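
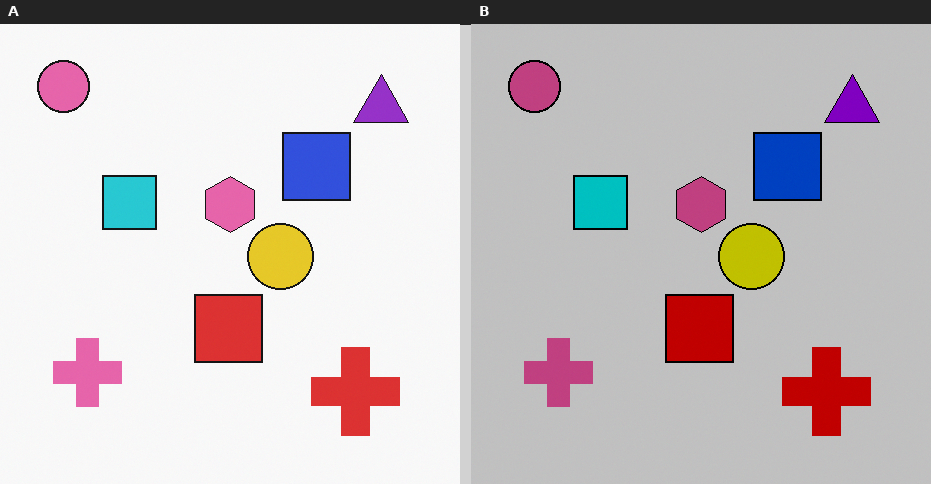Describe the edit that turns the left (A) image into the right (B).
The image was aggressively posterized.

Each flat color has snapped to a coarser quantized level — most visibly, the near-white background has dropped to a flat grey.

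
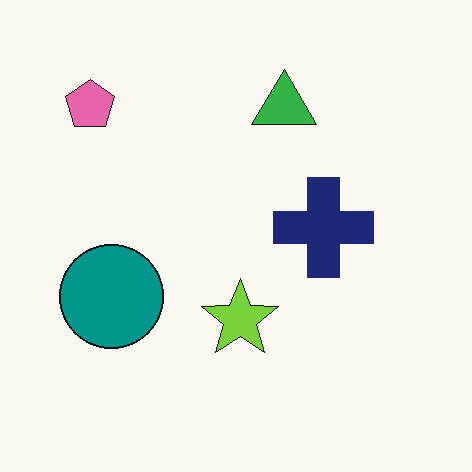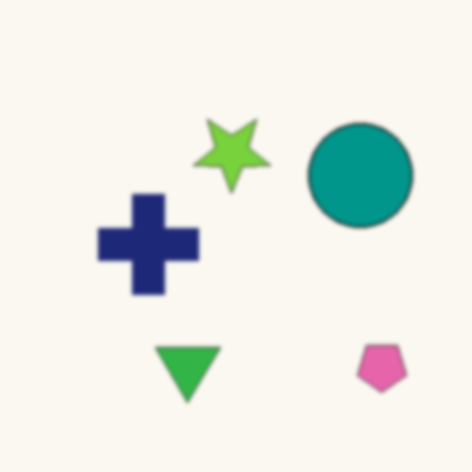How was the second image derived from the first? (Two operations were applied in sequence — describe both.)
The transformation is: lightly blurred, then rotated 180°.

Shape edges and outlines are uniformly softened across the whole image. The pink pentagon sits in the top-left of the first image and the bottom-right of the second — consistent with a whole-image 180° rotation.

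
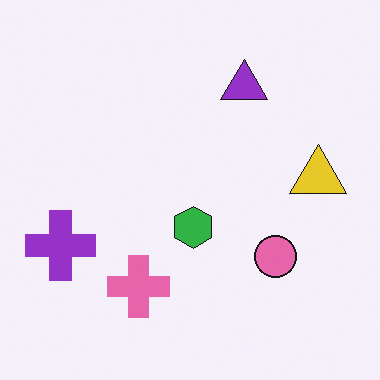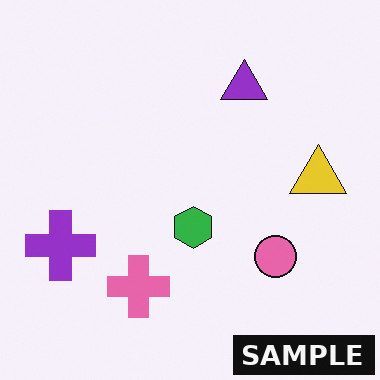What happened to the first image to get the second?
Watermarked with the text "SAMPLE" in the lower-right corner.

A dark label reading "SAMPLE" appears in the lower-right corner.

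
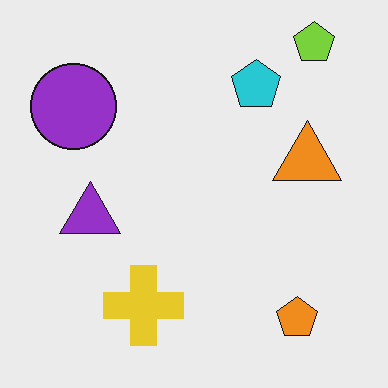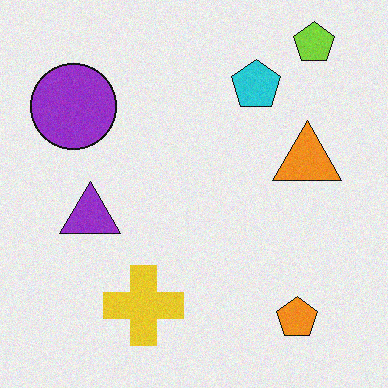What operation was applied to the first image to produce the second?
It was degraded with light additive noise.

Random speckle covers the whole image, including the flat background.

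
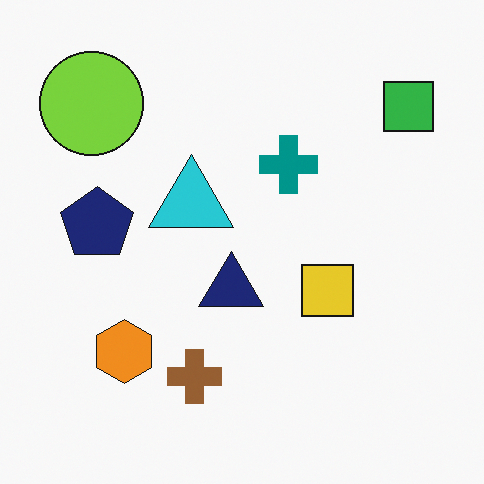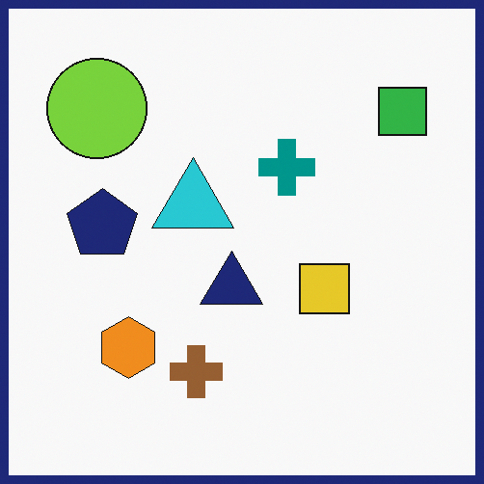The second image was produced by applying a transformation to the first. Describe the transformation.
The image was framed with a navy border.

A solid navy frame runs around the edge of the second image, with the content slightly shrunk inside it.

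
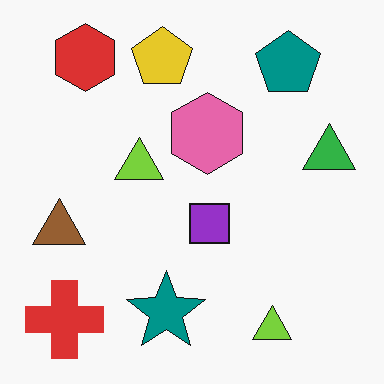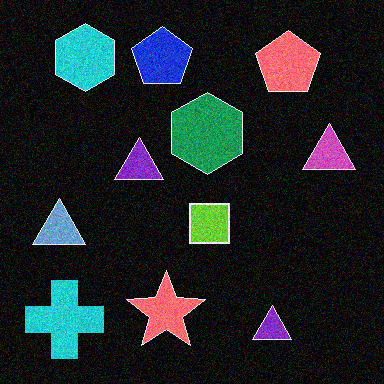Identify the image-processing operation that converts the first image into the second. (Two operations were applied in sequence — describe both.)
The image was degraded with moderate additive noise, then color-inverted (negative).

Random speckle covers the whole image, including the flat background. The light background has become dark and every shape's color is its complement — a photographic negative.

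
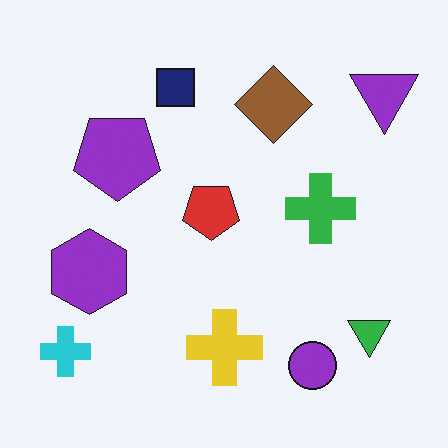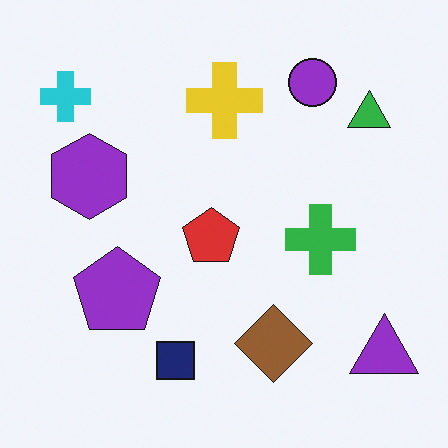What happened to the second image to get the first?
Flipped vertically (top ↔ bottom).

The purple circle is in the top-right of the second image and the bottom-right of the first — shapes on opposite sides of the horizontal midline have swapped in a mirror flip.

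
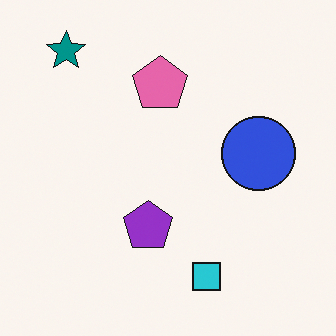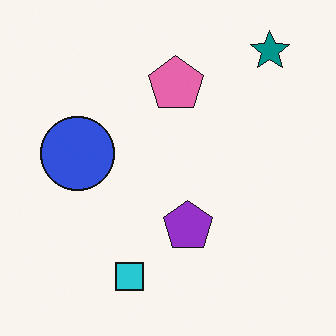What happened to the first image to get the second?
Flipped horizontally (left ↔ right).

The teal star is in the top-left of the first image and the top-right of the second — shapes on opposite sides of the vertical midline have swapped in a mirror flip.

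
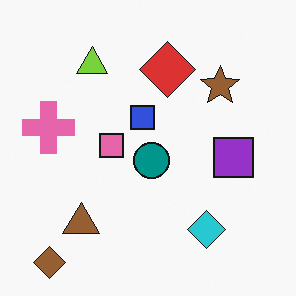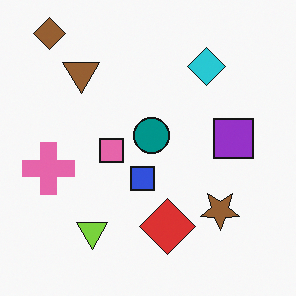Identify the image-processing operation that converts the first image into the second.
Flipped vertically (top ↔ bottom).

The brown diamond is in the bottom-left of the first image and the top-left of the second — shapes on opposite sides of the horizontal midline have swapped in a mirror flip.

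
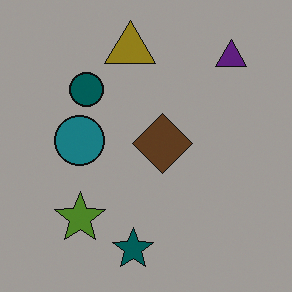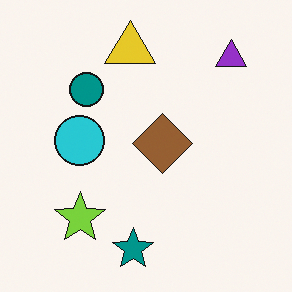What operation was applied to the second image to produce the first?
Darkened a lot.

Every pixel — background and shapes alike — is uniformly darkened.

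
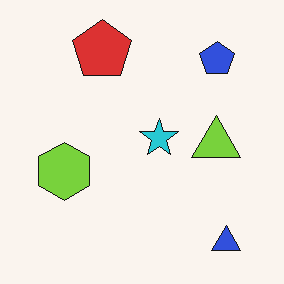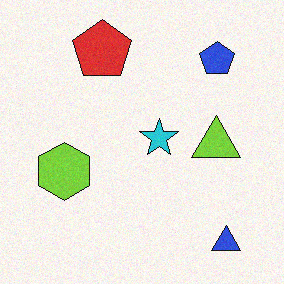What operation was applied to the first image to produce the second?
It was degraded with light additive noise.

Random speckle covers the whole image, including the flat background.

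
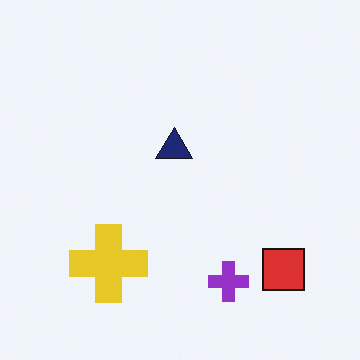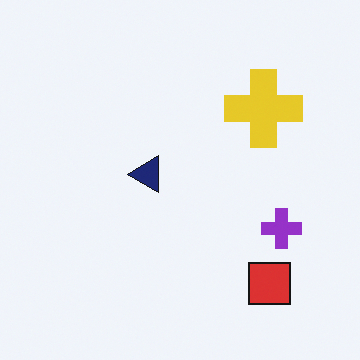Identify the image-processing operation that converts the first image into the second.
Transposed (reflected across the top-left ↔ bottom-right diagonal).

Shapes have swapped their row and column positions — what was in the top-right is now in the bottom-left — a diagonal reflection.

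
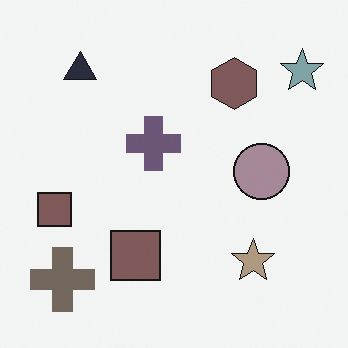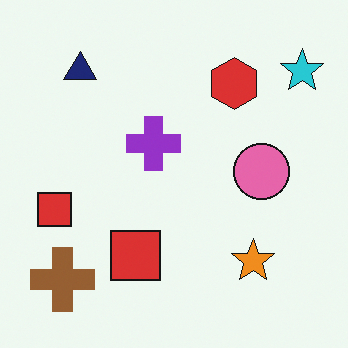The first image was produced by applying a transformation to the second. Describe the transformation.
This is the original image made much more muted (saturation change).

All colors are more muted and greyish — a global saturation change.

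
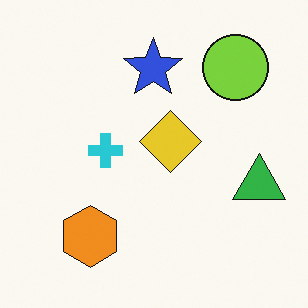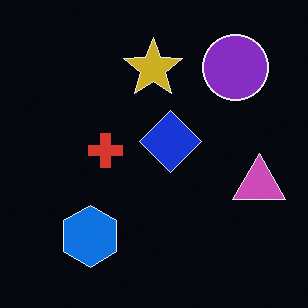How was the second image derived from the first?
The image was color-inverted (negative).

The light background has become dark and every shape's color is its complement — a photographic negative.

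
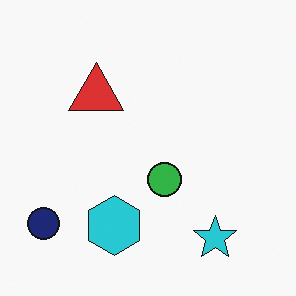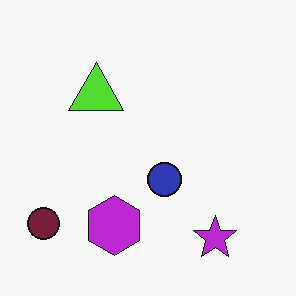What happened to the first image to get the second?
It was hue-shifted through roughly a third of the color wheel.

Every shape's color has rotated by the same amount around the hue wheel — a uniform hue shift.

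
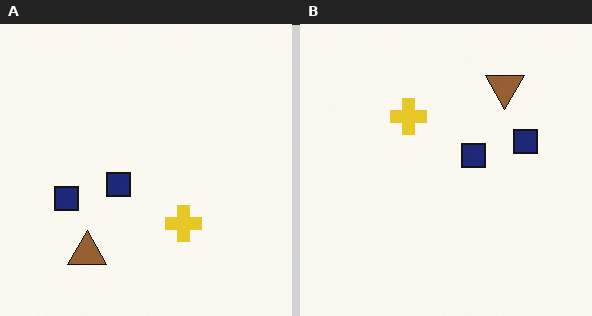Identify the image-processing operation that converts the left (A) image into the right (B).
Rotated 180°.

The brown triangle sits in the bottom-left of the left (A) image and the top-right of the right (B) — consistent with a whole-image 180° rotation.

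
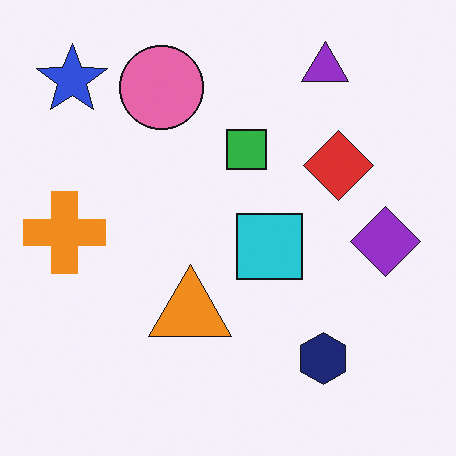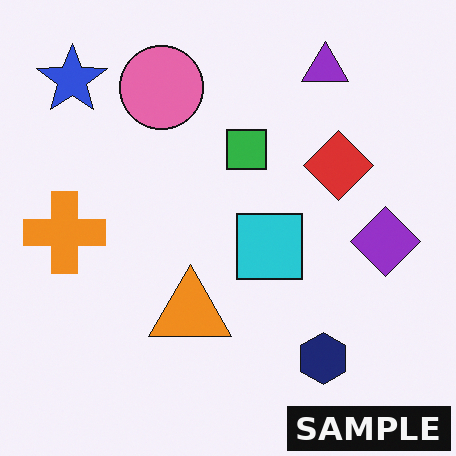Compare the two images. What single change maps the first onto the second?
Watermarked with the text "SAMPLE" in the lower-right corner.

A dark label reading "SAMPLE" appears in the lower-right corner.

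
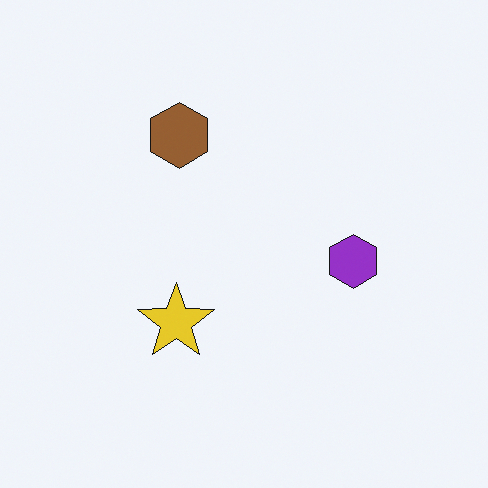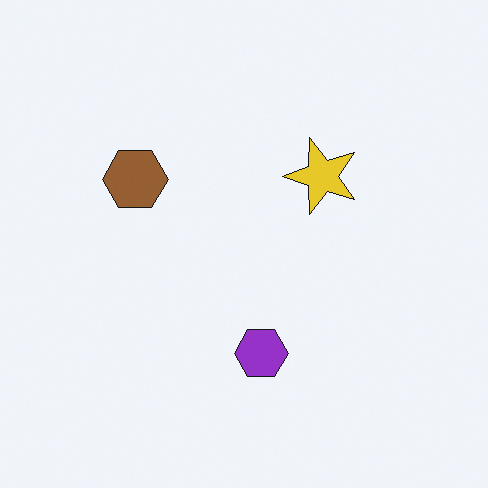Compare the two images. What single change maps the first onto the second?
The image was transposed (reflected across the top-left ↔ bottom-right diagonal).

Shapes have swapped their row and column positions — what was in the top-right is now in the bottom-left — a diagonal reflection.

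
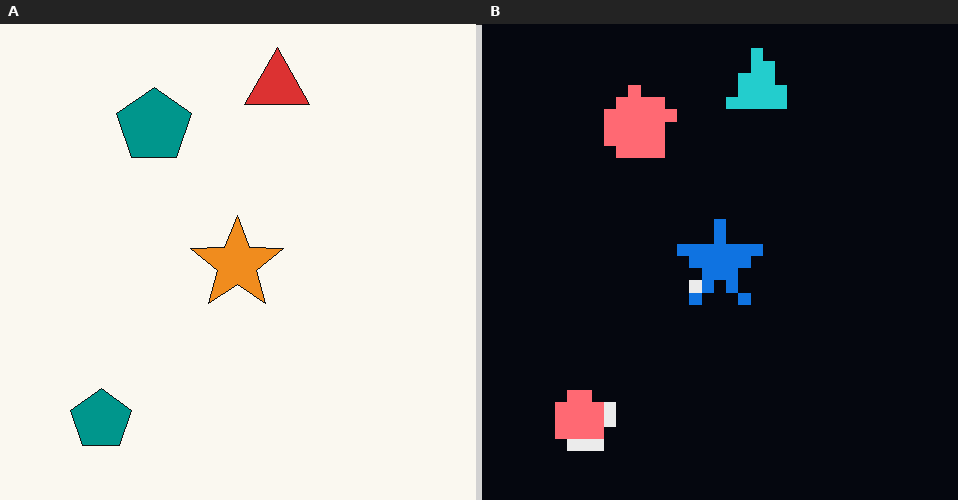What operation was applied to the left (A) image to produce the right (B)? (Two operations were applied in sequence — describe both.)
Color-inverted (negative), then heavily pixelated into large blocks.

The light background has become dark and every shape's color is its complement — a photographic negative. Shapes are reduced to large square blocks; fine edges and outlines are lost — a downscale-then-upscale (mosaic) effect.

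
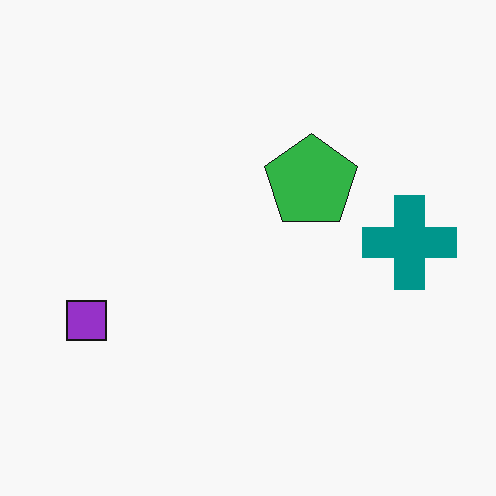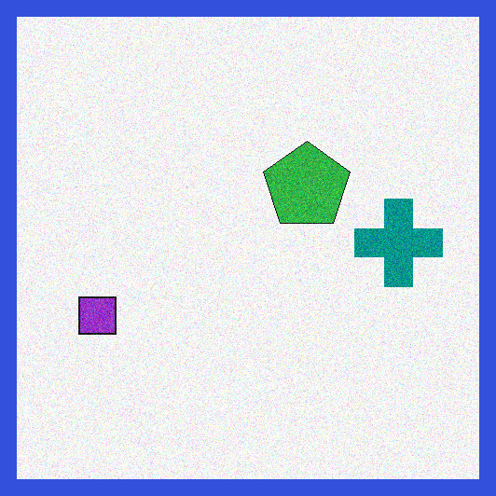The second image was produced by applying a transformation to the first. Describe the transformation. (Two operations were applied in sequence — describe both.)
The image was degraded with moderate additive noise, then framed with a blue border.

Random speckle covers the whole image, including the flat background. A solid blue frame runs around the edge of the second image, with the content slightly shrunk inside it.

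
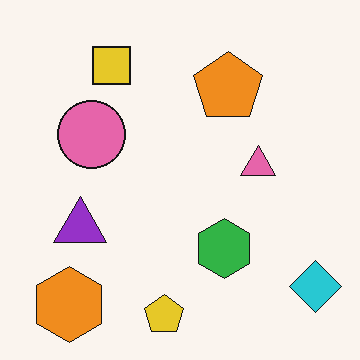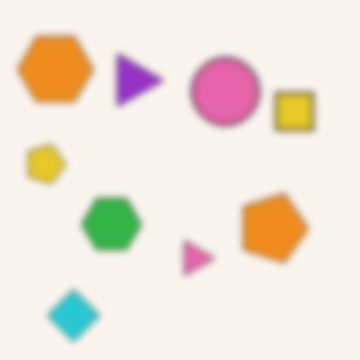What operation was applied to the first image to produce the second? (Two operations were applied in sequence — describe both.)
This is the original image rotated 90° clockwise, then moderately blurred.

The cyan diamond sits in the bottom-right of the first image and the bottom-left of the second — consistent with a whole-image 90° clockwise rotation. Shape edges and outlines are uniformly softened across the whole image.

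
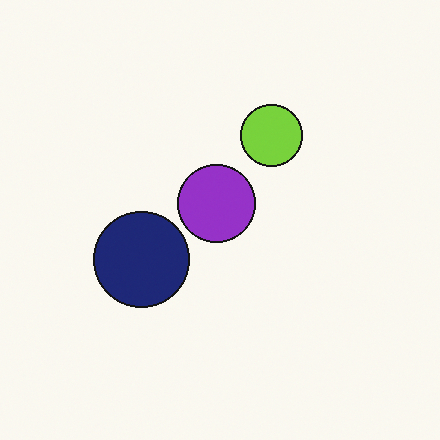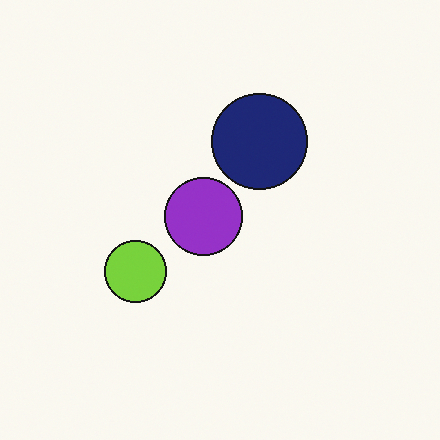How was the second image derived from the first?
It was transposed (reflected across the top-left ↔ bottom-right diagonal).

Shapes have swapped their row and column positions — what was in the top-right is now in the bottom-left — a diagonal reflection.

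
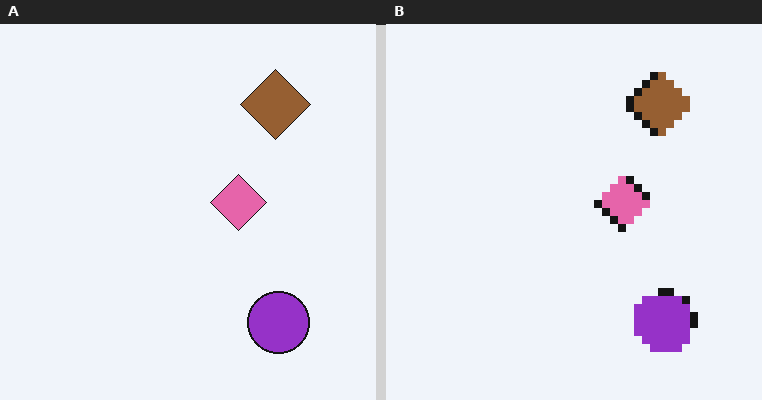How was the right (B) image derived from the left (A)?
The image was moderately pixelated.

Shapes are reduced to large square blocks; fine edges and outlines are lost — a downscale-then-upscale (mosaic) effect.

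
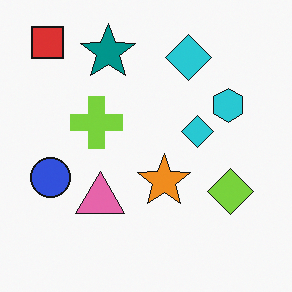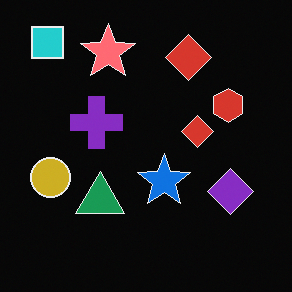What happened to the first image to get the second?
This is the original image color-inverted (negative).

The light background has become dark and every shape's color is its complement — a photographic negative.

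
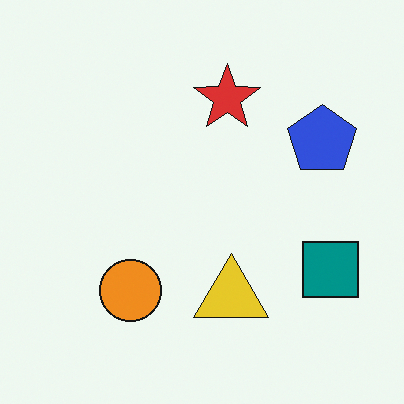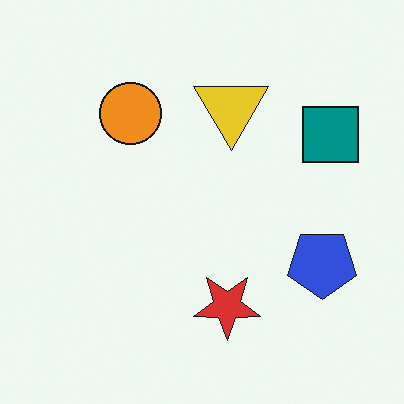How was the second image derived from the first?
The image was flipped vertically (top ↔ bottom).

The red star is in the top of the first image and the bottom of the second — shapes on opposite sides of the horizontal midline have swapped in a mirror flip.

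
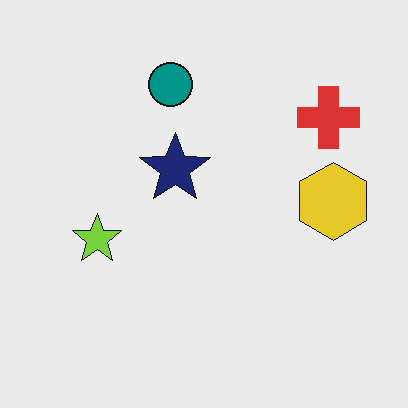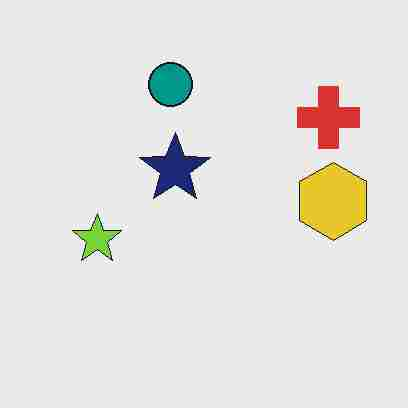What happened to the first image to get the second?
Degraded with heavy JPEG compression.

Blocky 8×8 compression artifacts appear around shape edges and the flat background shows ringing — characteristic JPEG degradation.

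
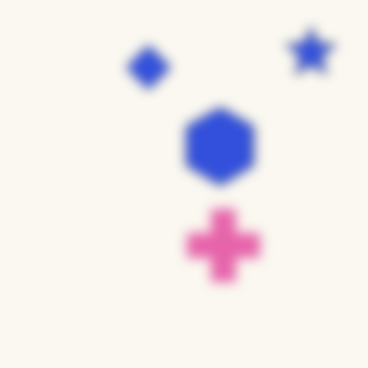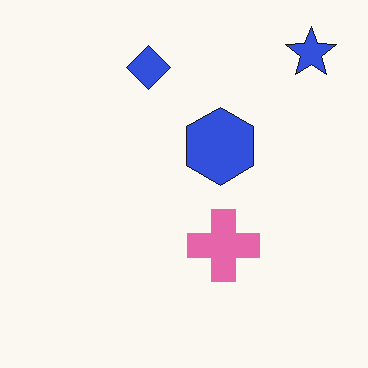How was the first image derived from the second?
The image was strongly gaussian-blurred.

Shape edges and outlines are uniformly softened across the whole image.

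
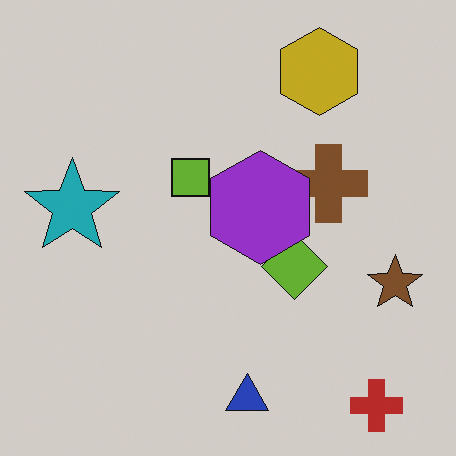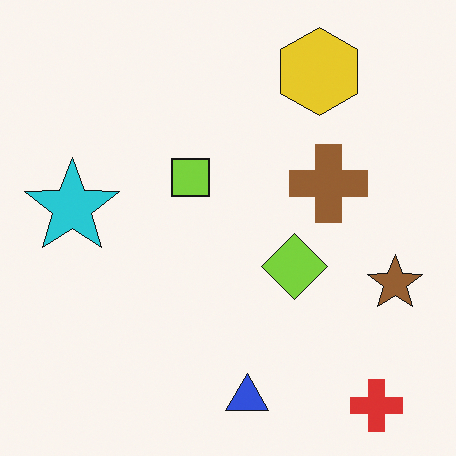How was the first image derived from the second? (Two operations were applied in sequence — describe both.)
Slightly darkened, then overlaid with an additional purple hexagon.

Every pixel — background and shapes alike — is uniformly darkened. A purple hexagon appears in the first image that is absent from the second.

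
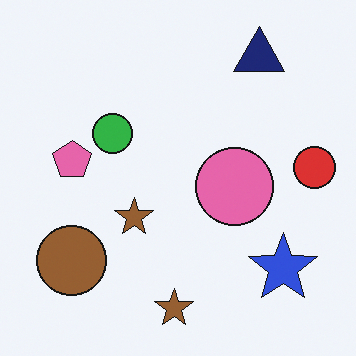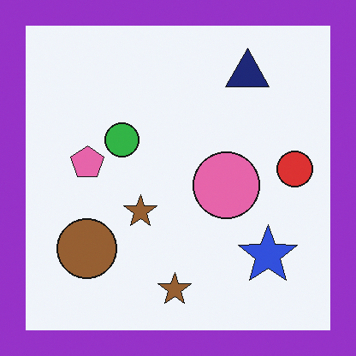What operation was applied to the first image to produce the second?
The image was framed with a purple border.

A solid purple frame runs around the edge of the second image, with the content slightly shrunk inside it.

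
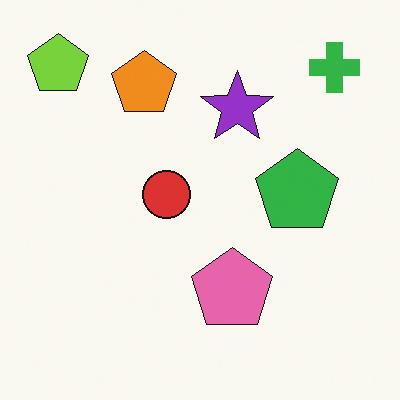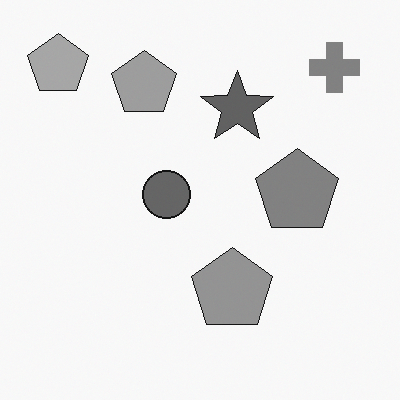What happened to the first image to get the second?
The image was converted to grayscale.

All color is removed — every shape is now a shade of grey.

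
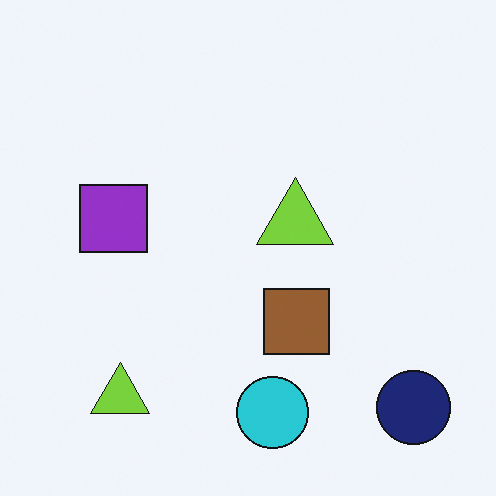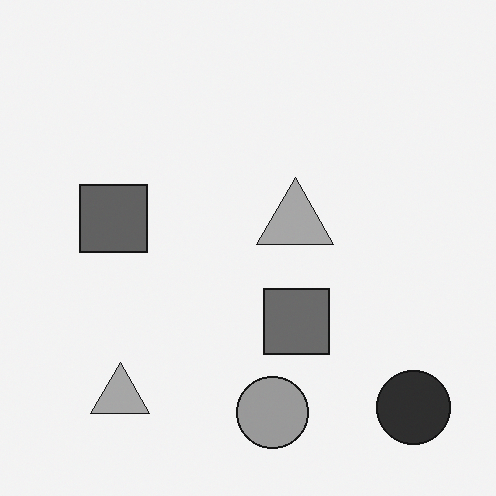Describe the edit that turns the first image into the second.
Converted to grayscale.

All color is removed — every shape is now a shade of grey.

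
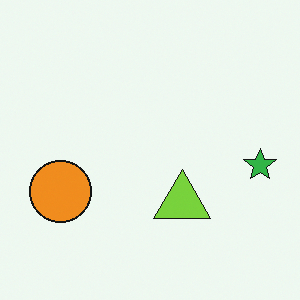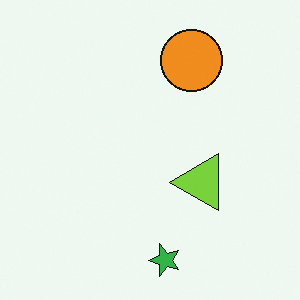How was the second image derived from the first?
It was transposed (reflected across the top-left ↔ bottom-right diagonal).

Shapes have swapped their row and column positions — what was in the top-right is now in the bottom-left — a diagonal reflection.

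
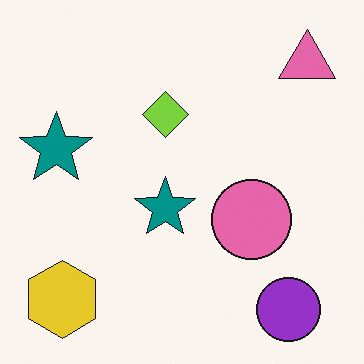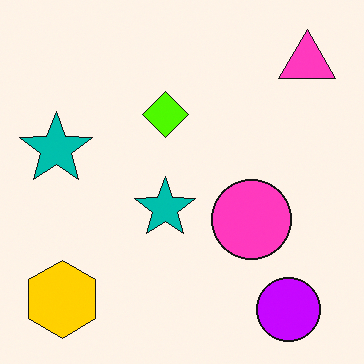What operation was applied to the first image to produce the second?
The second image is the first heavily oversaturated.

All colors are more vivid — a global saturation change.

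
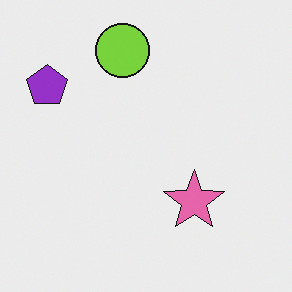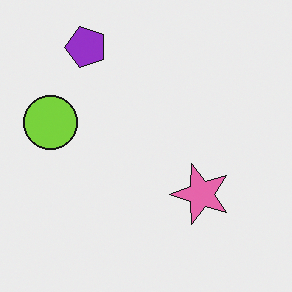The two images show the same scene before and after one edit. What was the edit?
The transformation is: transposed (reflected across the top-left ↔ bottom-right diagonal).

Shapes have swapped their row and column positions — what was in the top-right is now in the bottom-left — a diagonal reflection.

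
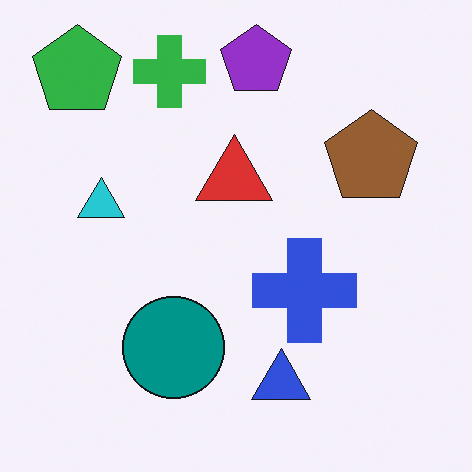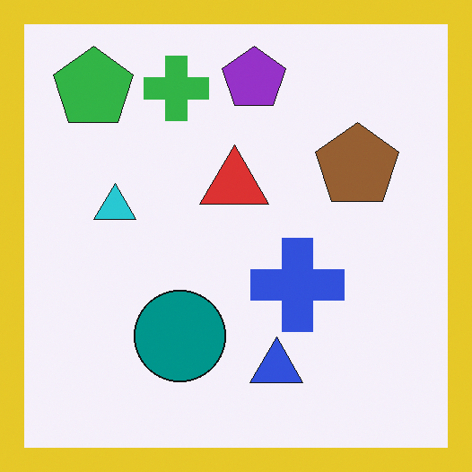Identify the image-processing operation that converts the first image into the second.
The transformation is: framed with a yellow border.

A solid yellow frame runs around the edge of the second image, with the content slightly shrunk inside it.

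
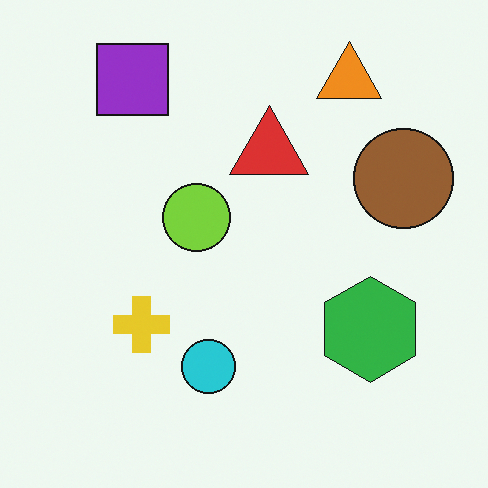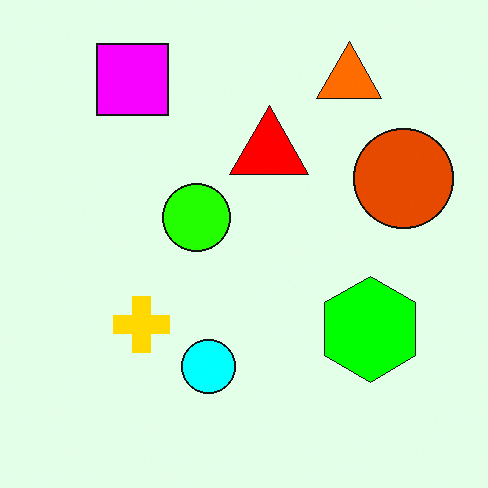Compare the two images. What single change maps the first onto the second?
The second image is the first heavily oversaturated.

All colors are more vivid — a global saturation change.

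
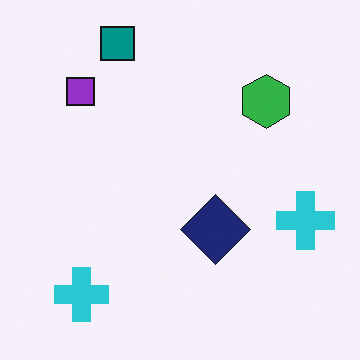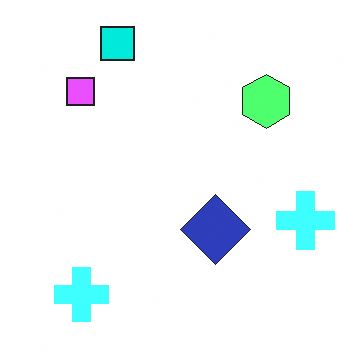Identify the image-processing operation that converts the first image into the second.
Substantially brightened.

Every pixel — background and shapes alike — is uniformly brightened.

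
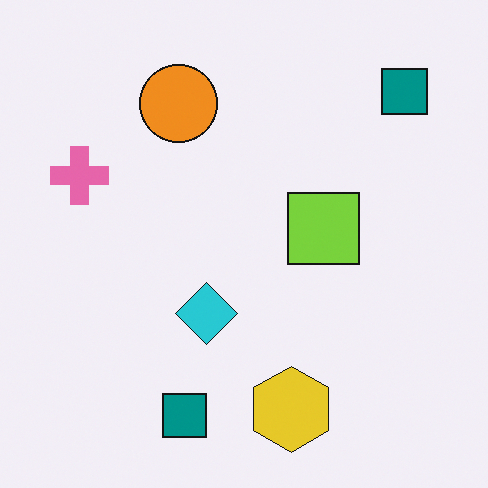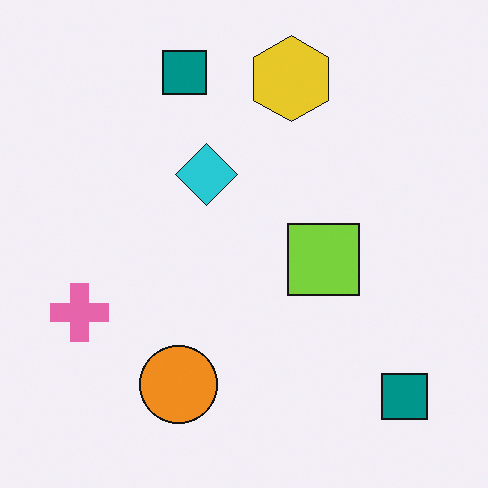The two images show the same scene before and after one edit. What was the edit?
The image was flipped vertically (top ↔ bottom).

The yellow hexagon is in the bottom of the first image and the top of the second — shapes on opposite sides of the horizontal midline have swapped in a mirror flip.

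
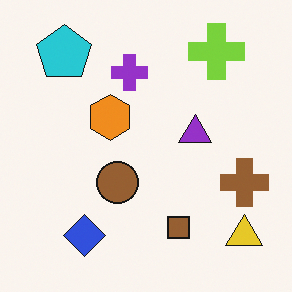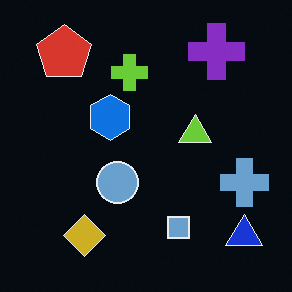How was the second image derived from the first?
The second image is the first color-inverted (negative).

The light background has become dark and every shape's color is its complement — a photographic negative.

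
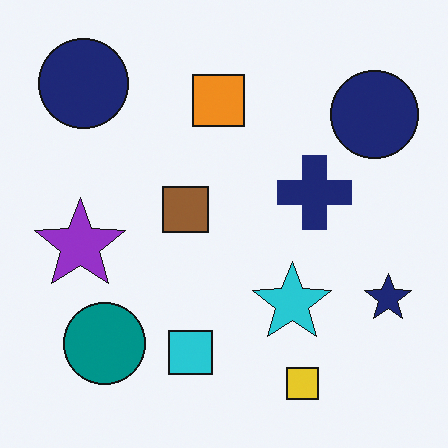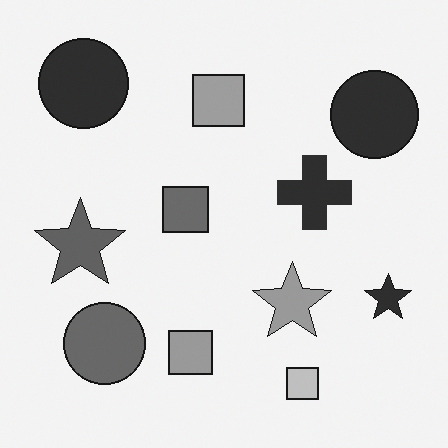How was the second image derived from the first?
It was converted to grayscale.

All color is removed — every shape is now a shade of grey.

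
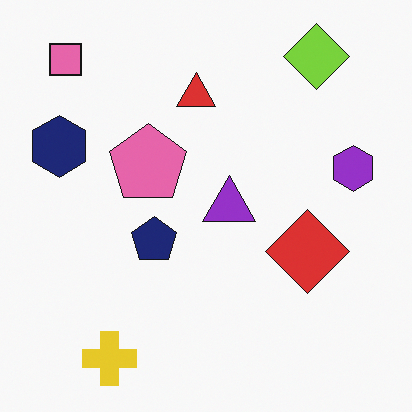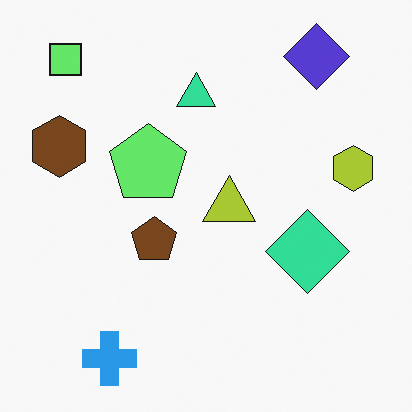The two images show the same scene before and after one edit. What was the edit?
The transformation is: hue-shifted through roughly a third of the color wheel.

Every shape's color has rotated by the same amount around the hue wheel — a uniform hue shift.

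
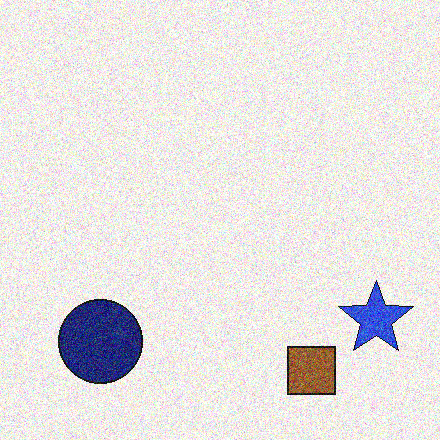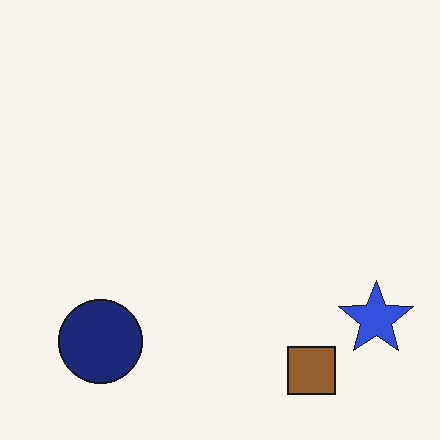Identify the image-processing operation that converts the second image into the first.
This is the original image degraded with a thick layer of grain.

Random speckle covers the whole image, including the flat background.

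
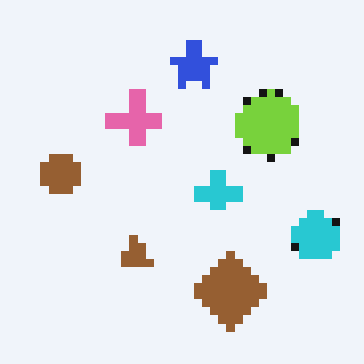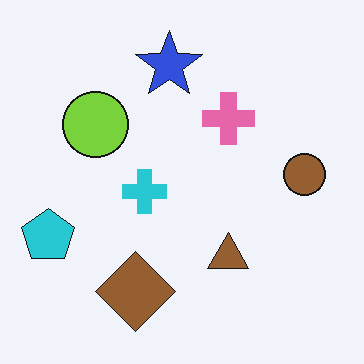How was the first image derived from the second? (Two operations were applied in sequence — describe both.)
The first image is the second moderately pixelated, then flipped horizontally (left ↔ right).

Shapes are reduced to large square blocks; fine edges and outlines are lost — a downscale-then-upscale (mosaic) effect. The cyan pentagon is in the left of the second image and the right of the first — shapes on opposite sides of the vertical midline have swapped in a mirror flip.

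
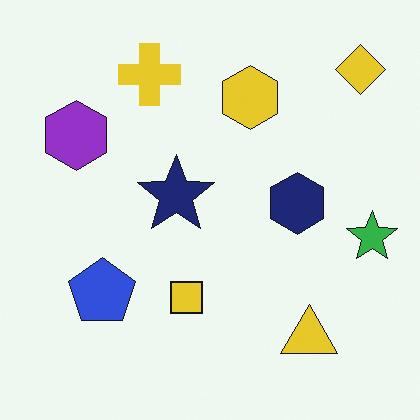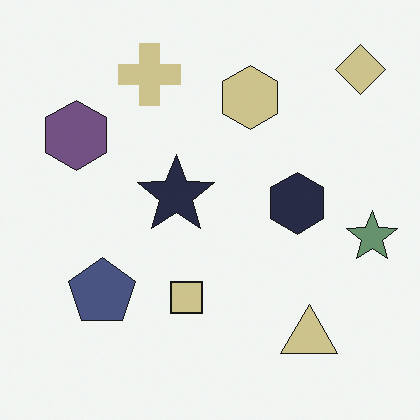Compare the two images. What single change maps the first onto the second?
The image was made much more muted (saturation change).

All colors are more muted and greyish — a global saturation change.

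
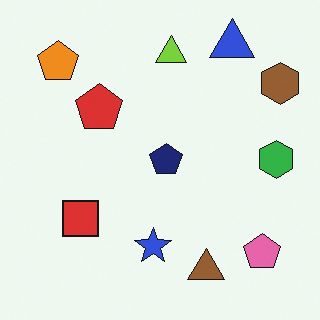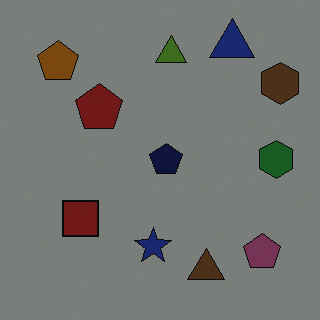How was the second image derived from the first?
Noticeably darkened.

Every pixel — background and shapes alike — is uniformly darkened.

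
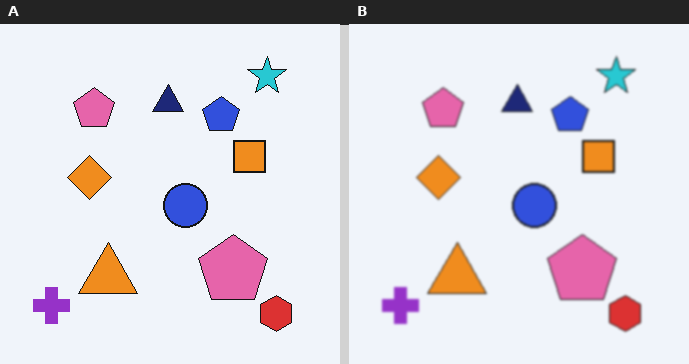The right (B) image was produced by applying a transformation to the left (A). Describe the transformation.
The transformation is: given a subtle gaussian blur.

Shape edges and outlines are uniformly softened across the whole image.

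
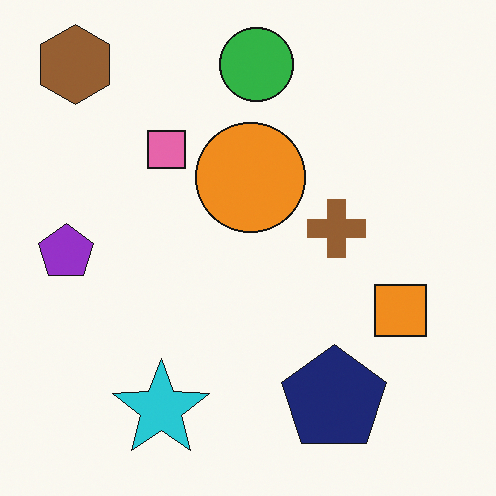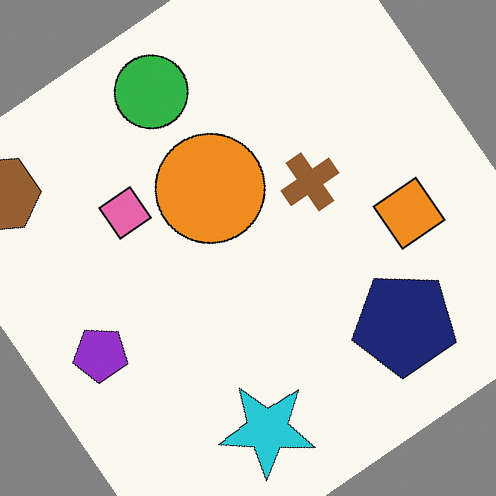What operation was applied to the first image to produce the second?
The second image is the first rotated counter-clockwise by a large amount — several tens of degrees.

Every shape is tilted by the same angle and the image corners show triangular fill wedges — a whole-image rotation by a non-right angle.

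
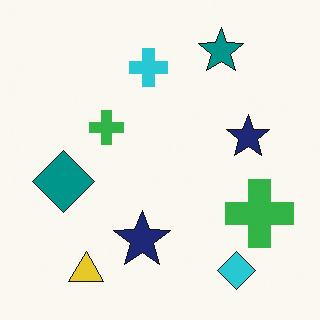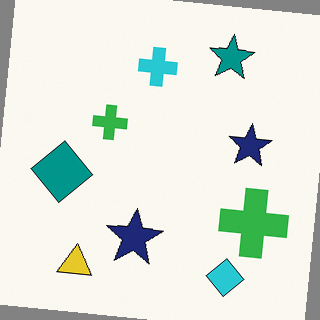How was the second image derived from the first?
The image was rotated clockwise by a small amount.

Every shape is tilted by the same angle and the image corners show triangular fill wedges — a whole-image rotation by a non-right angle.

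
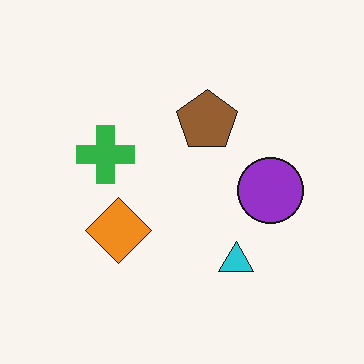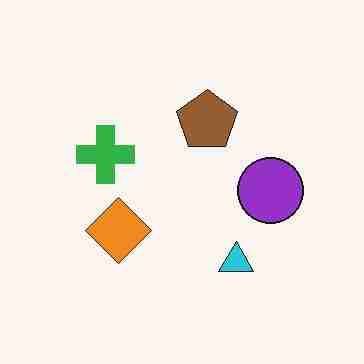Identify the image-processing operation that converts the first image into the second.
The transformation is: degraded with heavy JPEG compression.

Blocky 8×8 compression artifacts appear around shape edges and the flat background shows ringing — characteristic JPEG degradation.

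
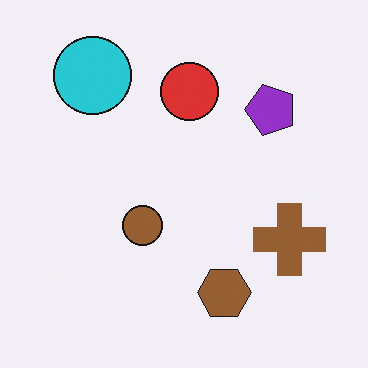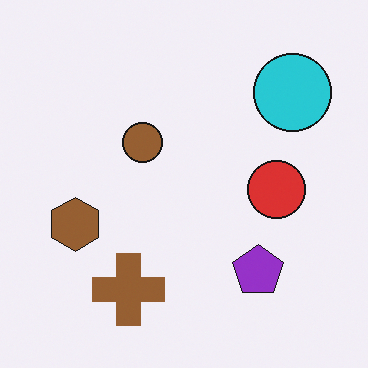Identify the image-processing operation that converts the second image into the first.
The first image is the second rotated 90° counter-clockwise.

The cyan circle sits in the top-right of the second image and the top-left of the first — consistent with a whole-image 90° counter-clockwise rotation.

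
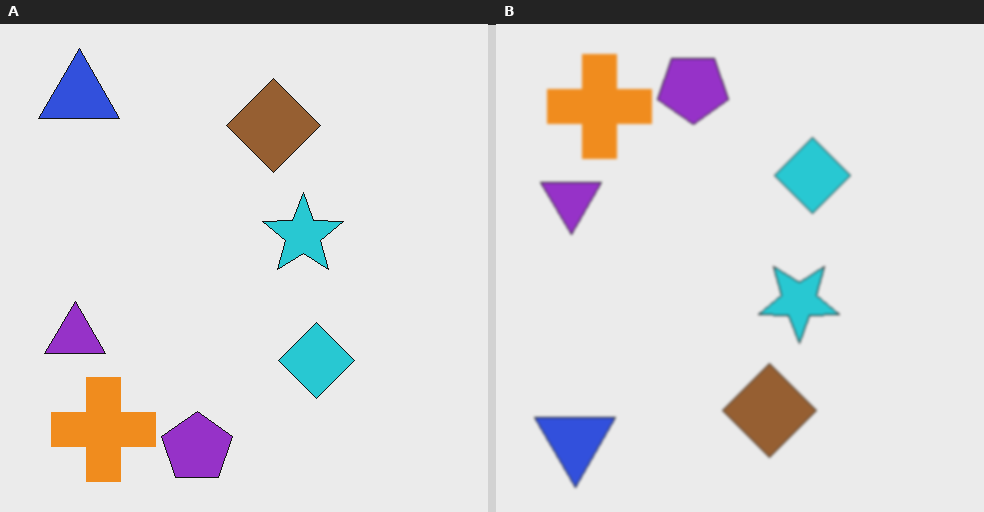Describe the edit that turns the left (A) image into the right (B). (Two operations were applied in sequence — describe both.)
The image was flipped vertically (top ↔ bottom), then slightly softened.

The purple pentagon is in the bottom of the left (A) image and the top of the right (B) — shapes on opposite sides of the horizontal midline have swapped in a mirror flip. Shape edges and outlines are uniformly softened across the whole image.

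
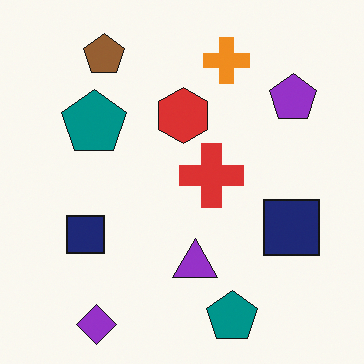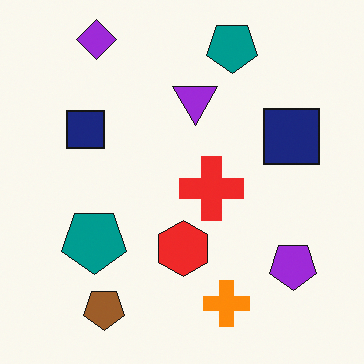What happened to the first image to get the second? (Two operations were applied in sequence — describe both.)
The image was flipped vertically (top ↔ bottom), then slightly oversaturated.

The purple diamond is in the bottom-left of the first image and the top-left of the second — shapes on opposite sides of the horizontal midline have swapped in a mirror flip. All colors are more vivid — a global saturation change.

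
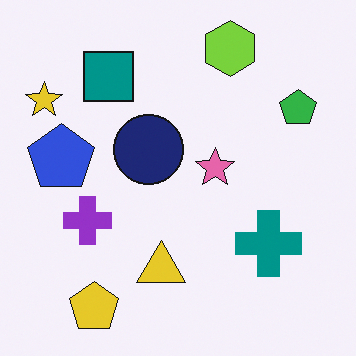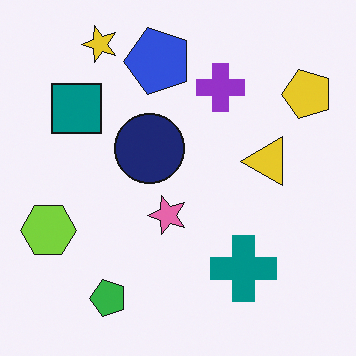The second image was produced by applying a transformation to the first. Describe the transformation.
The image was transposed (reflected across the top-left ↔ bottom-right diagonal).

Shapes have swapped their row and column positions — what was in the top-right is now in the bottom-left — a diagonal reflection.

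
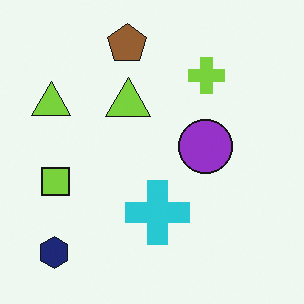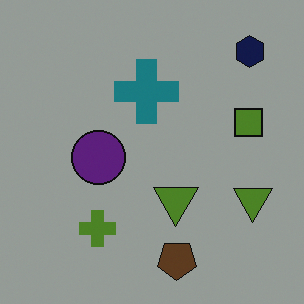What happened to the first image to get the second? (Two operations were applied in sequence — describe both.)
Rotated 180°, then noticeably darkened.

The navy hexagon sits in the bottom-left of the first image and the top-right of the second — consistent with a whole-image 180° rotation. Every pixel — background and shapes alike — is uniformly darkened.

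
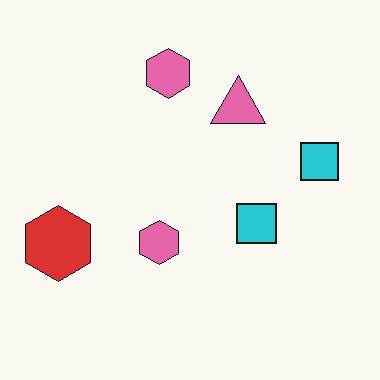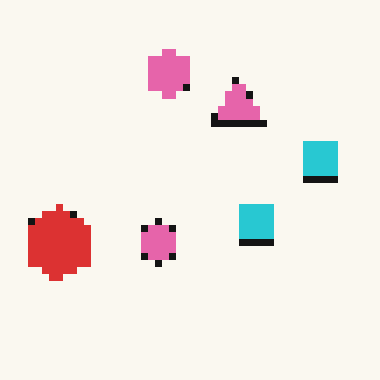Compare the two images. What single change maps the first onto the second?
The second image is the first pixelated into visible square blocks.

Shapes are reduced to large square blocks; fine edges and outlines are lost — a downscale-then-upscale (mosaic) effect.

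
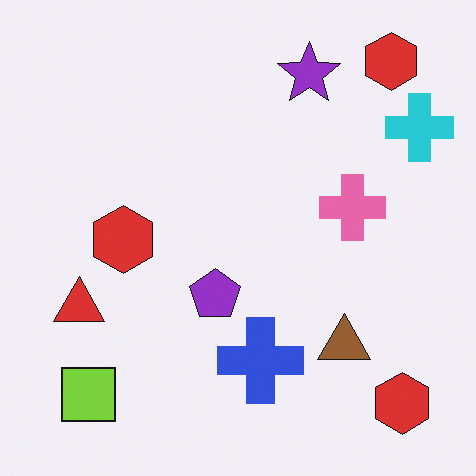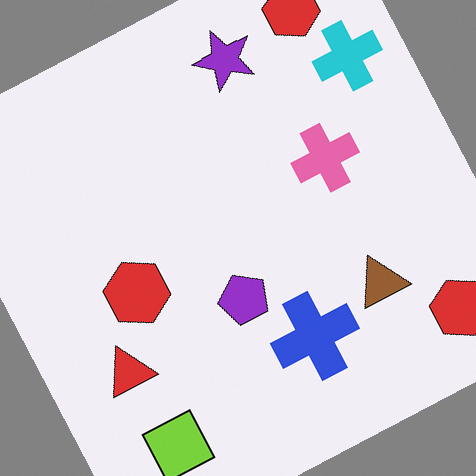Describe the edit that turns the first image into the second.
This is the original image rotated counter-clockwise by a clearly visible amount.

Every shape is tilted by the same angle and the image corners show triangular fill wedges — a whole-image rotation by a non-right angle.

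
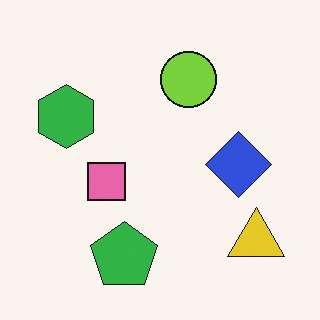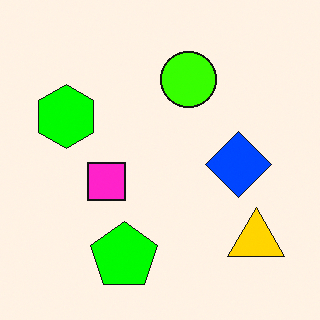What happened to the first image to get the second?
Made much more vivid (saturation change).

All colors are more vivid — a global saturation change.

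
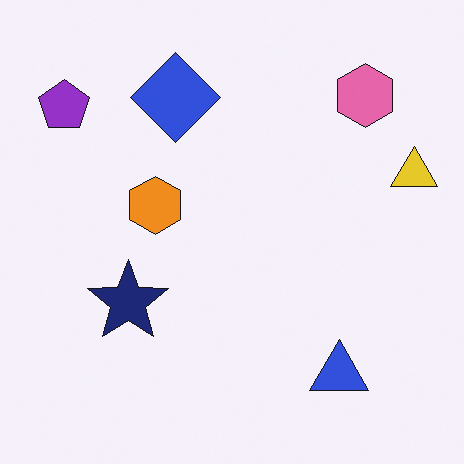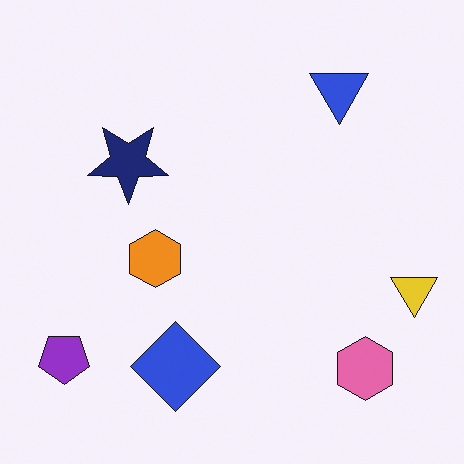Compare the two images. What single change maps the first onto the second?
The transformation is: flipped vertically (top ↔ bottom).

The blue triangle is in the bottom-right of the first image and the top-right of the second — shapes on opposite sides of the horizontal midline have swapped in a mirror flip.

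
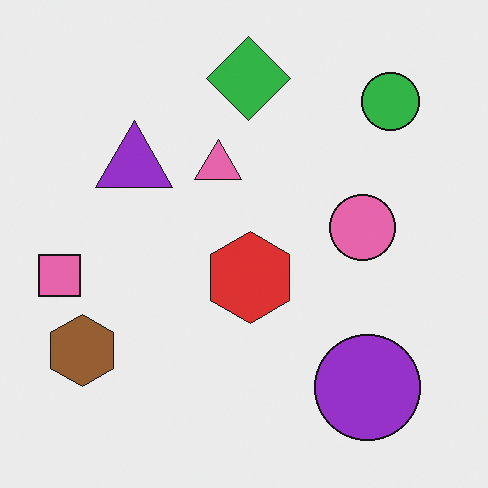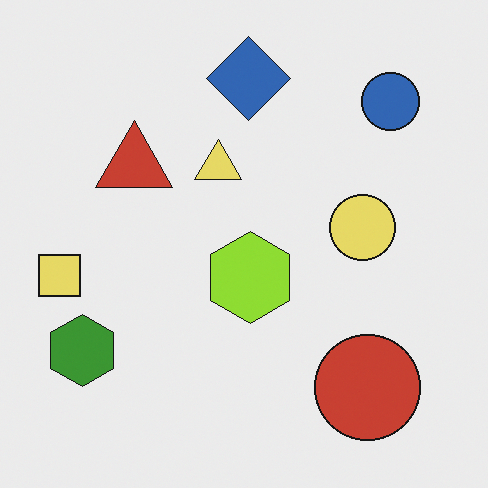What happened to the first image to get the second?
This is the original image hue-shifted noticeably.

Every shape's color has rotated by the same amount around the hue wheel — a uniform hue shift.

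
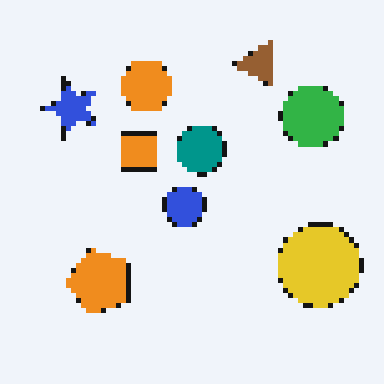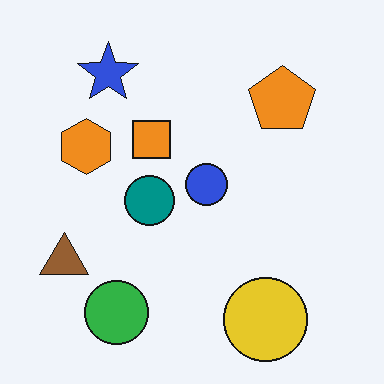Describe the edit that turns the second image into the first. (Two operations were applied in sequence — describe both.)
The transformation is: transposed (reflected across the top-left ↔ bottom-right diagonal), then lightly pixelated (a mild mosaic effect).

Shapes have swapped their row and column positions — what was in the top-right is now in the bottom-left — a diagonal reflection. Shapes are reduced to large square blocks; fine edges and outlines are lost — a downscale-then-upscale (mosaic) effect.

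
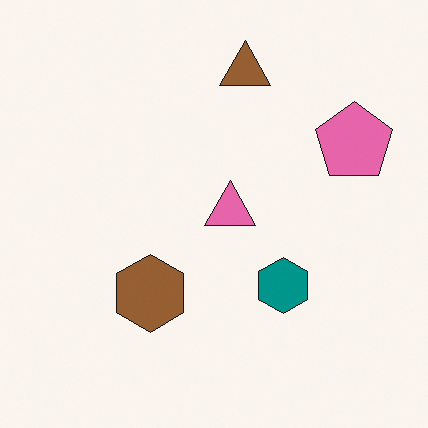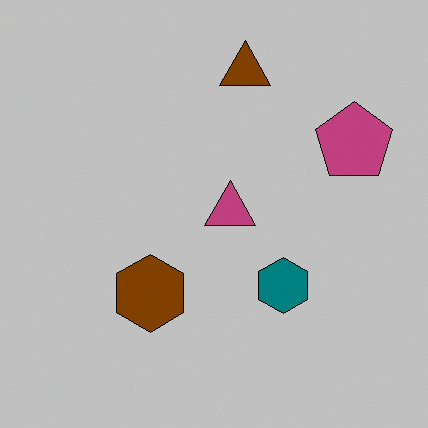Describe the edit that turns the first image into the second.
The transformation is: aggressively posterized.

Each flat color has snapped to a coarser quantized level — most visibly, the near-white background has dropped to a flat grey.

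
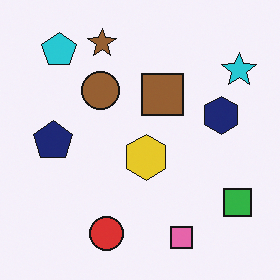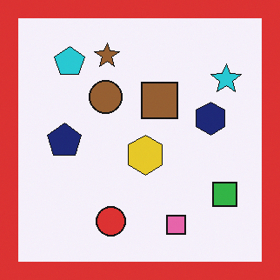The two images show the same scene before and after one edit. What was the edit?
The transformation is: framed with a red border.

A solid red frame runs around the edge of the second image, with the content slightly shrunk inside it.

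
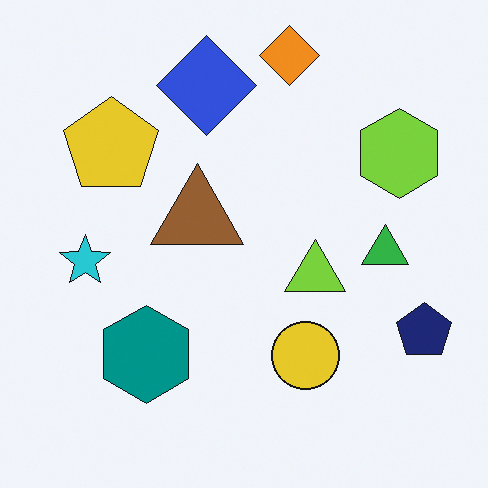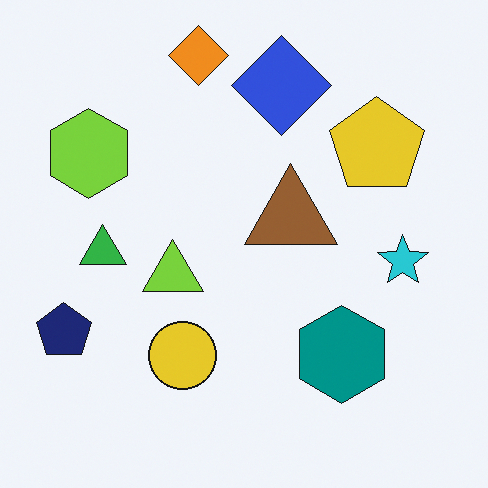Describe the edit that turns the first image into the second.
The second image is the first flipped horizontally (left ↔ right).

The navy pentagon is in the bottom-right of the first image and the bottom-left of the second — shapes on opposite sides of the vertical midline have swapped in a mirror flip.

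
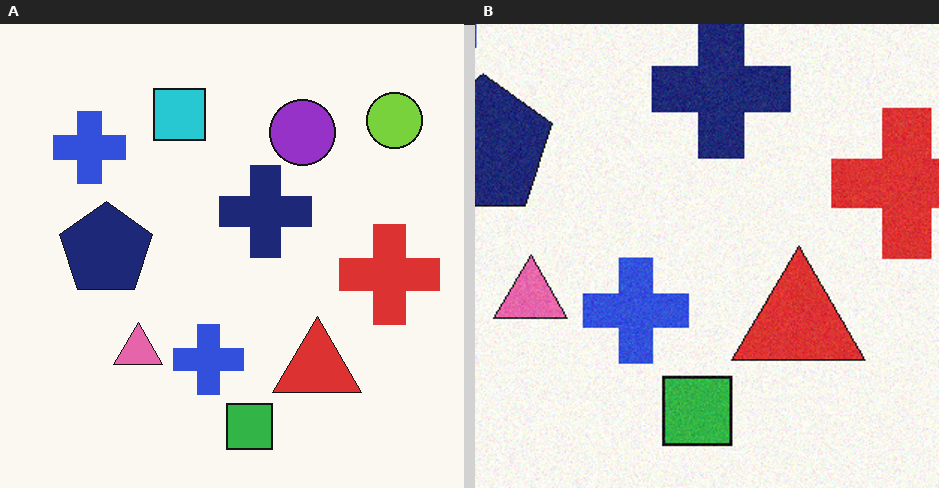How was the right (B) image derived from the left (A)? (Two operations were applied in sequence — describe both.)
Degraded with subtle gaussian noise, then cropped to a modestly smaller region and rescaled.

Random speckle covers the whole image, including the flat background. The visible shapes are larger and the field of view is narrower; shapes near the original edges may be partly or wholly outside the frame — a crop-and-rescale.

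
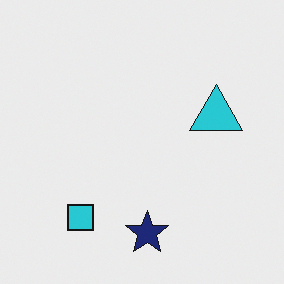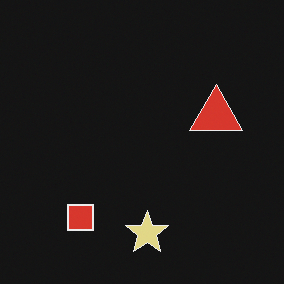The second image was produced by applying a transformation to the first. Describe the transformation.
This is the original image color-inverted (negative).

The light background has become dark and every shape's color is its complement — a photographic negative.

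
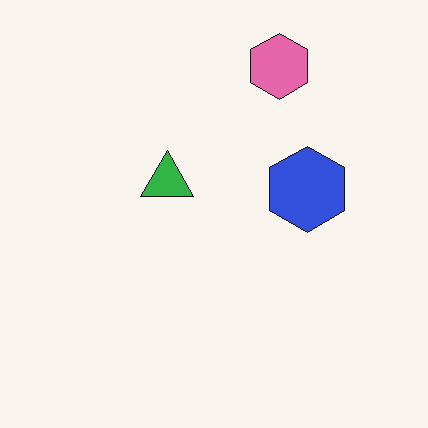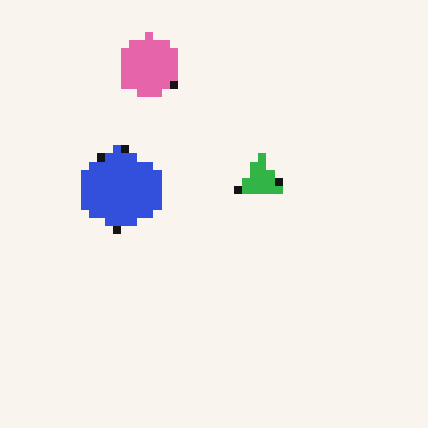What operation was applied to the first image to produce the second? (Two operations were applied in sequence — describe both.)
This is the original image moderately pixelated, then flipped horizontally (left ↔ right).

Shapes are reduced to large square blocks; fine edges and outlines are lost — a downscale-then-upscale (mosaic) effect. The blue hexagon is in the right of the first image and the left of the second — shapes on opposite sides of the vertical midline have swapped in a mirror flip.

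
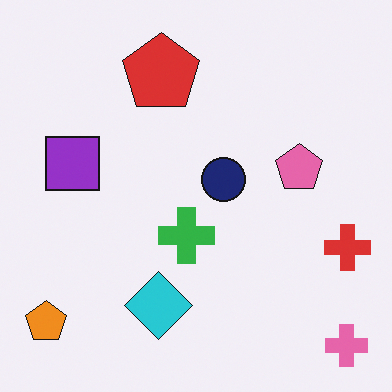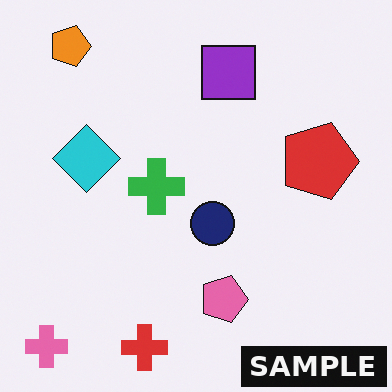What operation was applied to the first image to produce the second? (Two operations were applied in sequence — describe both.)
Rotated 90° clockwise, then watermarked with the text "SAMPLE" in the lower-right corner.

The pink cross sits in the bottom-right of the first image and the bottom-left of the second — consistent with a whole-image 90° clockwise rotation. A dark label reading "SAMPLE" appears in the lower-right corner.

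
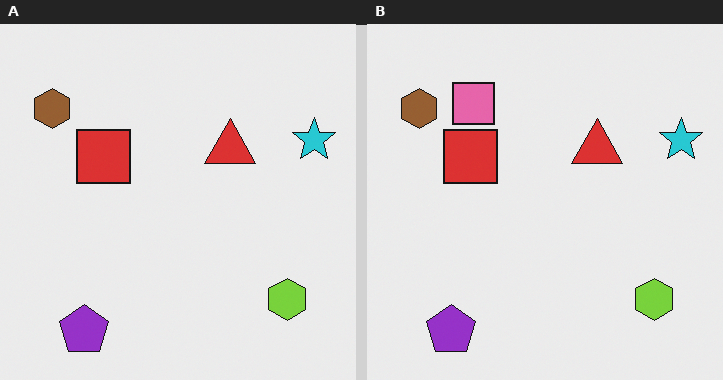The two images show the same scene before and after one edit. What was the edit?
The transformation is: overlaid with an additional pink square.

A pink square appears in the right (B) image that is absent from the left (A).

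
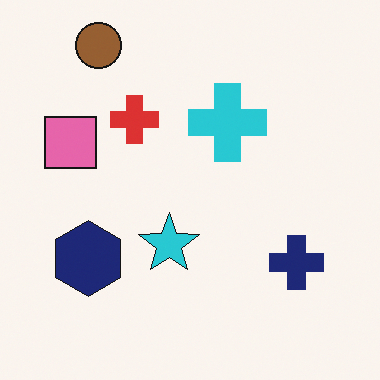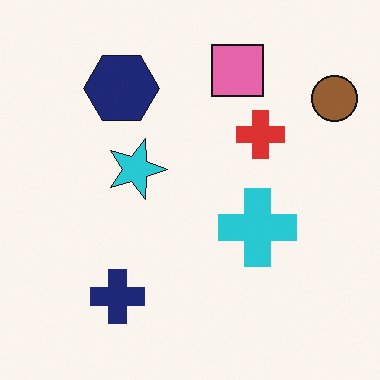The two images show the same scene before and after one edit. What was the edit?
The image was rotated 90° clockwise.

The brown circle sits in the top-left of the first image and the top-right of the second — consistent with a whole-image 90° clockwise rotation.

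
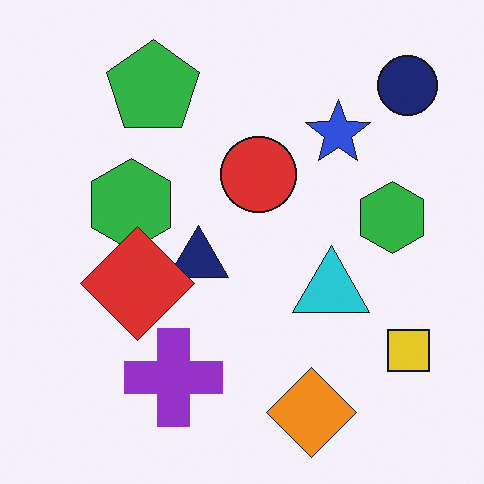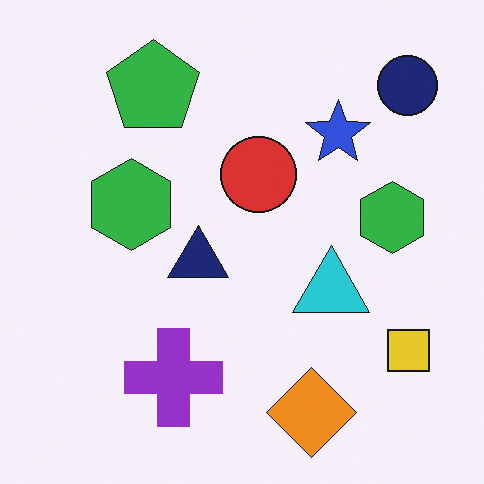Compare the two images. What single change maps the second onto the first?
Overlaid with an additional red diamond.

A red diamond appears in the first image that is absent from the second.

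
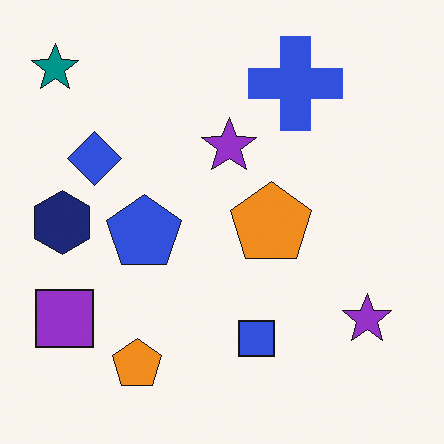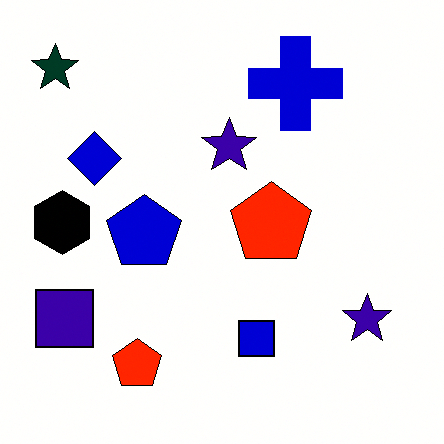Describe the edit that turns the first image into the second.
The transformation is: given much higher contrast.

Tones are pushed away from mid-grey across the whole image — a global contrast change.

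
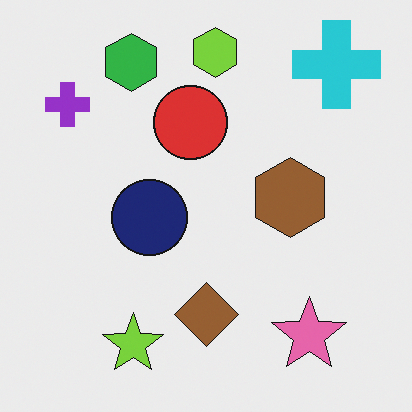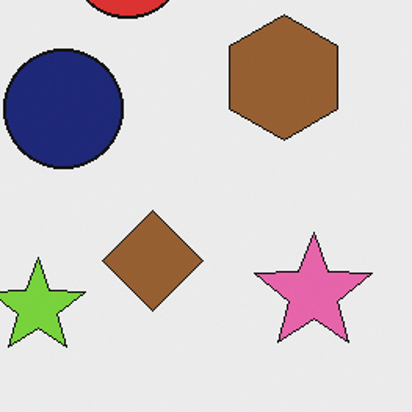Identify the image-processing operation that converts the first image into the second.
Cropped slightly and scaled back up.

The visible shapes are larger and the field of view is narrower; shapes near the original edges may be partly or wholly outside the frame — a crop-and-rescale.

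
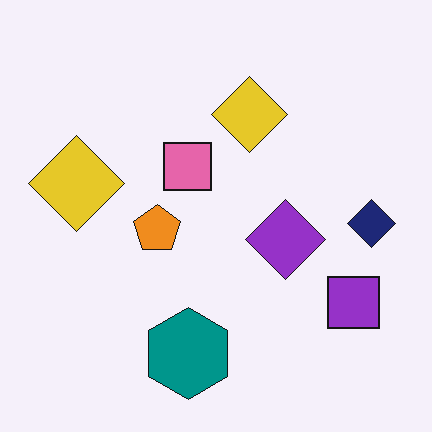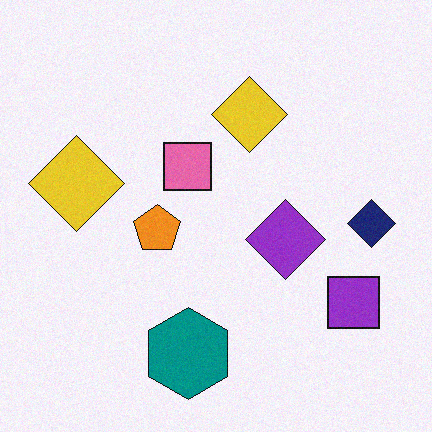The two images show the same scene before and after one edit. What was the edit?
The transformation is: degraded with light additive noise.

Random speckle covers the whole image, including the flat background.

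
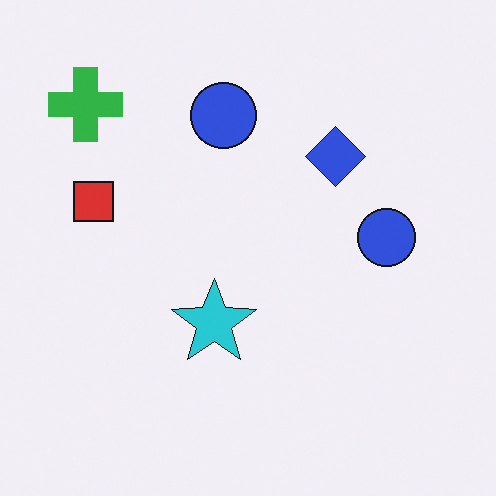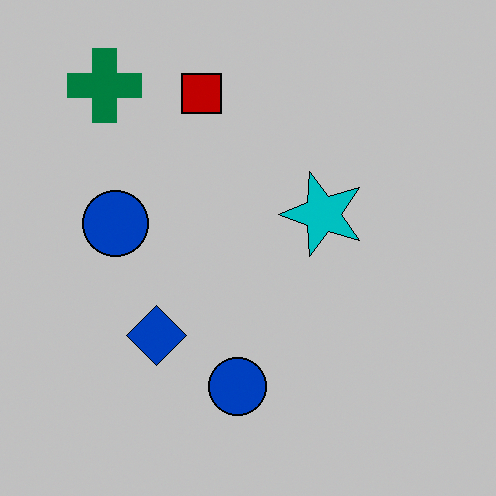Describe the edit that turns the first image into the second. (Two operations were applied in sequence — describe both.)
Heavily posterized to just a handful of flat colors, then transposed (reflected across the top-left ↔ bottom-right diagonal).

Each flat color has snapped to a coarser quantized level — most visibly, the near-white background has dropped to a flat grey. Shapes have swapped their row and column positions — what was in the top-right is now in the bottom-left — a diagonal reflection.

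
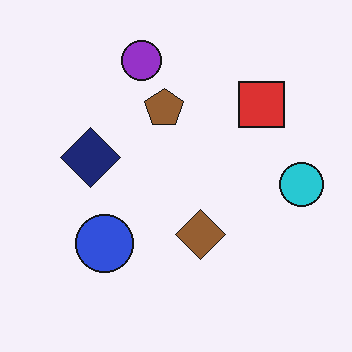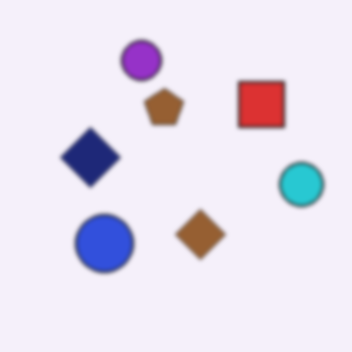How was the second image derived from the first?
This is the original image given a subtle gaussian blur.

Shape edges and outlines are uniformly softened across the whole image.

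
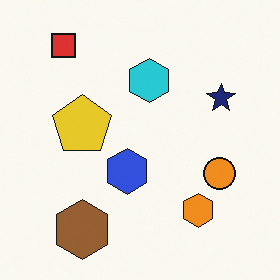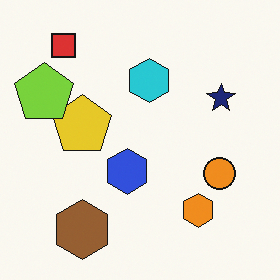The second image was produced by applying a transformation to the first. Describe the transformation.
The image was overlaid with an additional lime pentagon.

A lime pentagon appears in the second image that is absent from the first.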